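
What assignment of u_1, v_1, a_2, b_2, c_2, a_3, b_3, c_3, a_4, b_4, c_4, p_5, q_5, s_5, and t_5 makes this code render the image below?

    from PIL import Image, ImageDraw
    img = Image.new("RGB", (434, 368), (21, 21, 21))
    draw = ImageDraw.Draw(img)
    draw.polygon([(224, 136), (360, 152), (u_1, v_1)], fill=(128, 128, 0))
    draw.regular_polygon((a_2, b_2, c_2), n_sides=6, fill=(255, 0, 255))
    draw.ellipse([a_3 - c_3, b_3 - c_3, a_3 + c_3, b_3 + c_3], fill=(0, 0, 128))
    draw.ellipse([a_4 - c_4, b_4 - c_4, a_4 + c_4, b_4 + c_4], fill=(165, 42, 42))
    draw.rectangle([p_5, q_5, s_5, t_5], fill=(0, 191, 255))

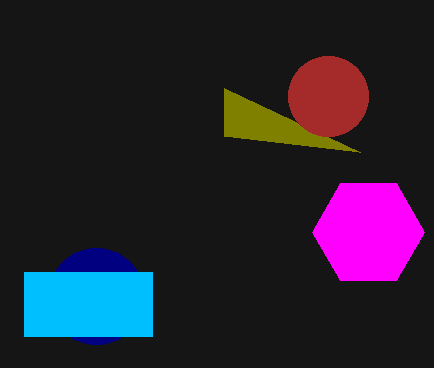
u_1 = 224, v_1 = 88, a_2 = 368, b_2 = 232, c_2 = 56, a_3 = 96, b_3 = 296, c_3 = 48, a_4 = 328, b_4 = 96, c_4 = 40, p_5 = 24, q_5 = 272, s_5 = 152, t_5 = 336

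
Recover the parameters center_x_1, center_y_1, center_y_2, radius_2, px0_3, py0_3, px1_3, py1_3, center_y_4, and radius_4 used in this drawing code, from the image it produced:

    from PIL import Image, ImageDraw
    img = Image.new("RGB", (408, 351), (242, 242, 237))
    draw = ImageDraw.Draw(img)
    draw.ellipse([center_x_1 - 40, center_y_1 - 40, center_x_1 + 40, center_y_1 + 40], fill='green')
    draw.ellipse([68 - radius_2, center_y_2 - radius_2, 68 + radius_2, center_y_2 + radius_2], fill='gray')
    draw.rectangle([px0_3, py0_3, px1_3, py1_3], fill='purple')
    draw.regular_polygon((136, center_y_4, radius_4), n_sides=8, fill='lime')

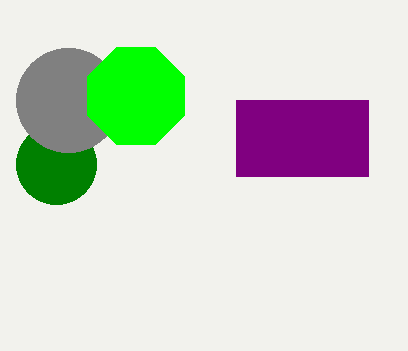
center_x_1 = 56, center_y_1 = 164, center_y_2 = 100, radius_2 = 52, px0_3 = 236, py0_3 = 100, px1_3 = 368, py1_3 = 176, center_y_4 = 96, radius_4 = 52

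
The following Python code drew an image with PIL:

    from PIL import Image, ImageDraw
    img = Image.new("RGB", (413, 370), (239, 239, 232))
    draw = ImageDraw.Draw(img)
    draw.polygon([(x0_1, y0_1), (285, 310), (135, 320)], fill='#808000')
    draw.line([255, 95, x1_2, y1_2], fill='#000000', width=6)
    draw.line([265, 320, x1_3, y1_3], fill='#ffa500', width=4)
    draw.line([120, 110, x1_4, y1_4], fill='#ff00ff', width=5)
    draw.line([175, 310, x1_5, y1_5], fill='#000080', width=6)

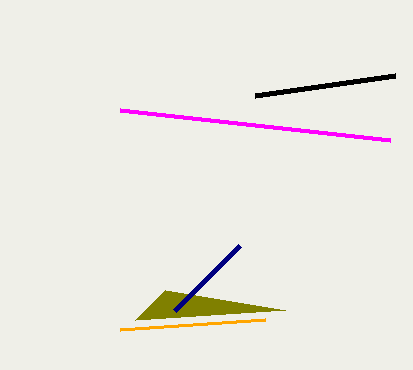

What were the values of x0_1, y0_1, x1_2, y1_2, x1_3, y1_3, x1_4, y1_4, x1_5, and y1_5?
x0_1 = 165, y0_1 = 290, x1_2 = 395, y1_2 = 75, x1_3 = 120, y1_3 = 330, x1_4 = 390, y1_4 = 140, x1_5 = 240, y1_5 = 245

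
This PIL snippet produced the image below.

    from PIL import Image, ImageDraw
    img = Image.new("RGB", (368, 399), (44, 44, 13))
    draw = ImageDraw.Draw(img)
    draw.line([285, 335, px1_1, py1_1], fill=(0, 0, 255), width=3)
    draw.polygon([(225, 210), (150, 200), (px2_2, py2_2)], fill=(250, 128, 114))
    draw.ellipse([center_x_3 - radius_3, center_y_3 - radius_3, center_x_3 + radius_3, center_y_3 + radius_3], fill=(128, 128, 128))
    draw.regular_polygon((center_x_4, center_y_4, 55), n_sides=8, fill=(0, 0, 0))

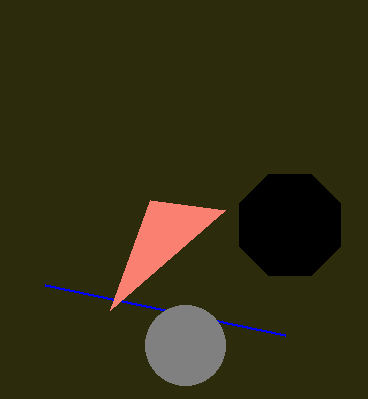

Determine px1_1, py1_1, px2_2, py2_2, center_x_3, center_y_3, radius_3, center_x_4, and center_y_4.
px1_1 = 45; py1_1 = 285; px2_2 = 110; py2_2 = 310; center_x_3 = 185; center_y_3 = 345; radius_3 = 40; center_x_4 = 290; center_y_4 = 225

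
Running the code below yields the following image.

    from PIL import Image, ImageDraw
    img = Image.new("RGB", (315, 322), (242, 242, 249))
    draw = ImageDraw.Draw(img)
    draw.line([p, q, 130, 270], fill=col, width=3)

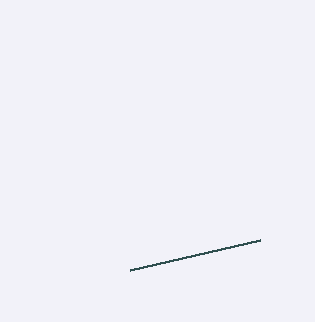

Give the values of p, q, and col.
p = 260
q = 240
col = 'darkslategray'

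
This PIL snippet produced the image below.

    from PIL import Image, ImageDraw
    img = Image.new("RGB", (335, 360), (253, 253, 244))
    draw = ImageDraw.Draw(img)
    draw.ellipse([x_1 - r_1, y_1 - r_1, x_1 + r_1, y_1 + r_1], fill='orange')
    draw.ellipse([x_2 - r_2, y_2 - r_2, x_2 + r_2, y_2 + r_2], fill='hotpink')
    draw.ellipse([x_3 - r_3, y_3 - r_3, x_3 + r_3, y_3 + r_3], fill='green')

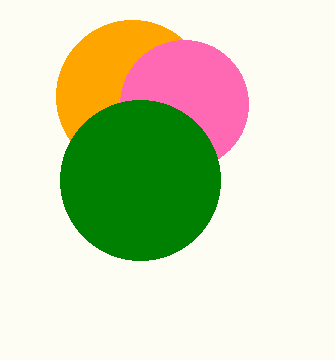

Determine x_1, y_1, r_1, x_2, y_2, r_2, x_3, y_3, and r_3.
x_1 = 132; y_1 = 96; r_1 = 76; x_2 = 184; y_2 = 104; r_2 = 64; x_3 = 140; y_3 = 180; r_3 = 80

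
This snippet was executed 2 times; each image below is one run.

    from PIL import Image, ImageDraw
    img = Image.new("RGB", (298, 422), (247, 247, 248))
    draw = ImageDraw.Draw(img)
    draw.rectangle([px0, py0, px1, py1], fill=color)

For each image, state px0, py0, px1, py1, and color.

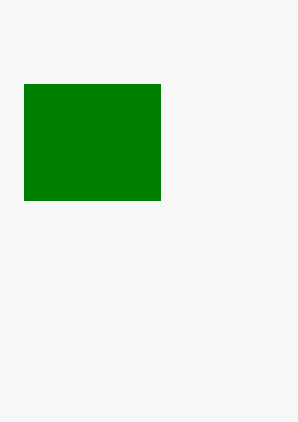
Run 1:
px0 = 24; py0 = 84; px1 = 160; py1 = 200; color = 'green'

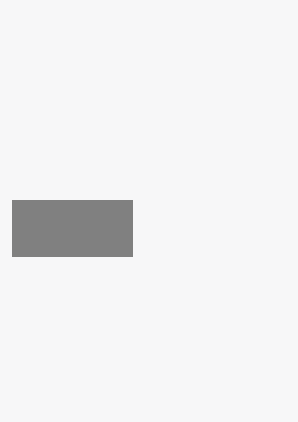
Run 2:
px0 = 12, py0 = 200, px1 = 132, py1 = 256, color = 'gray'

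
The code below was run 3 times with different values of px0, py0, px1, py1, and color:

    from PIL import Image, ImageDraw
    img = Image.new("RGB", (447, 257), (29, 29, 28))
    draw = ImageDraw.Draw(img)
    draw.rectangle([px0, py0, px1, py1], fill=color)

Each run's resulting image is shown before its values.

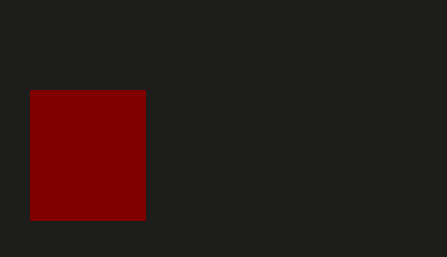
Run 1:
px0 = 30
py0 = 90
px1 = 145
py1 = 220
color = 'maroon'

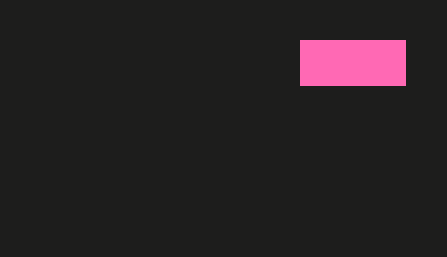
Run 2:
px0 = 300
py0 = 40
px1 = 405
py1 = 85
color = 'hotpink'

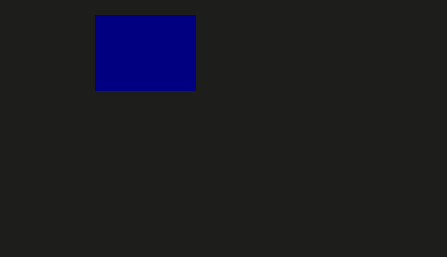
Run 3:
px0 = 95; py0 = 15; px1 = 195; py1 = 90; color = 'navy'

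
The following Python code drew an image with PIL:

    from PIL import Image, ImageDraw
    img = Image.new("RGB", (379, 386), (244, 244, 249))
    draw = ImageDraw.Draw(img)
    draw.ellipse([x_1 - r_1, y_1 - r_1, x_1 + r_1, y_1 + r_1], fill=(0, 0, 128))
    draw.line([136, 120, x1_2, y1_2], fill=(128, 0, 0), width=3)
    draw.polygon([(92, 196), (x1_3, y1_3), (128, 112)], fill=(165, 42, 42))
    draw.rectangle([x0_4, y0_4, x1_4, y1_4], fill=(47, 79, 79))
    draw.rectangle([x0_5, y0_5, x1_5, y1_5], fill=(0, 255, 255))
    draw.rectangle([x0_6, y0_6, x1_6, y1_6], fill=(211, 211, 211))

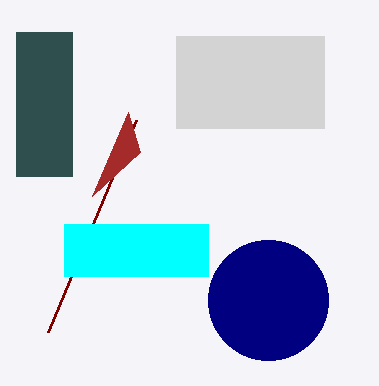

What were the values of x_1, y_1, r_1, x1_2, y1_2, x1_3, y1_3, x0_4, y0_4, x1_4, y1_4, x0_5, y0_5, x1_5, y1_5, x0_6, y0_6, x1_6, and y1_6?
x_1 = 268
y_1 = 300
r_1 = 60
x1_2 = 48
y1_2 = 332
x1_3 = 140
y1_3 = 152
x0_4 = 16
y0_4 = 32
x1_4 = 72
y1_4 = 176
x0_5 = 64
y0_5 = 224
x1_5 = 208
y1_5 = 276
x0_6 = 176
y0_6 = 36
x1_6 = 324
y1_6 = 128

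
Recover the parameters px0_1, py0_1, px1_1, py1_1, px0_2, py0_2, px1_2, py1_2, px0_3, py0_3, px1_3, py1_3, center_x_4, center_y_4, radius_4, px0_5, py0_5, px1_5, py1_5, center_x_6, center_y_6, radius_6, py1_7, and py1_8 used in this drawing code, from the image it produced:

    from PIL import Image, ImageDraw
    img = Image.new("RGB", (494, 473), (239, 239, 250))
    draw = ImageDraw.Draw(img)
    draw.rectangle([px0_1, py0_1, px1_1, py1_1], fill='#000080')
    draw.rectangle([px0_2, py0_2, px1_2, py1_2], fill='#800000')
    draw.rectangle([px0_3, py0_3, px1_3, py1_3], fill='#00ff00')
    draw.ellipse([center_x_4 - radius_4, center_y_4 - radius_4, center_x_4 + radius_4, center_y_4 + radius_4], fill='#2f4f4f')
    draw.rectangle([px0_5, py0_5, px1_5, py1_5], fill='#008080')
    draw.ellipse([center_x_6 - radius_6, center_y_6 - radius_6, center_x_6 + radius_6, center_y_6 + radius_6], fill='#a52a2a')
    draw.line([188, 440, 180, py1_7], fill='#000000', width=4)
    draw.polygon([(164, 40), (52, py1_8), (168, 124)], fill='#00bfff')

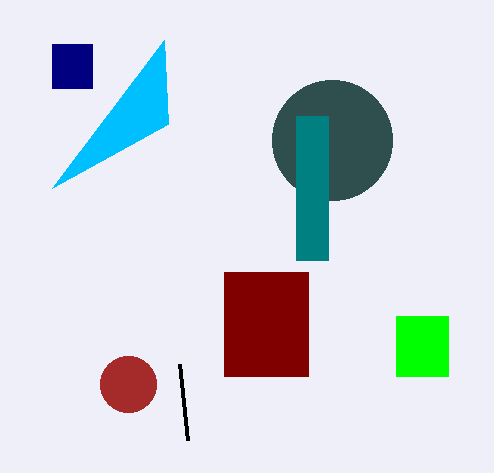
px0_1 = 52
py0_1 = 44
px1_1 = 92
py1_1 = 88
px0_2 = 224
py0_2 = 272
px1_2 = 308
py1_2 = 376
px0_3 = 396
py0_3 = 316
px1_3 = 448
py1_3 = 376
center_x_4 = 332
center_y_4 = 140
radius_4 = 60
px0_5 = 296
py0_5 = 116
px1_5 = 328
py1_5 = 260
center_x_6 = 128
center_y_6 = 384
radius_6 = 28
py1_7 = 364
py1_8 = 188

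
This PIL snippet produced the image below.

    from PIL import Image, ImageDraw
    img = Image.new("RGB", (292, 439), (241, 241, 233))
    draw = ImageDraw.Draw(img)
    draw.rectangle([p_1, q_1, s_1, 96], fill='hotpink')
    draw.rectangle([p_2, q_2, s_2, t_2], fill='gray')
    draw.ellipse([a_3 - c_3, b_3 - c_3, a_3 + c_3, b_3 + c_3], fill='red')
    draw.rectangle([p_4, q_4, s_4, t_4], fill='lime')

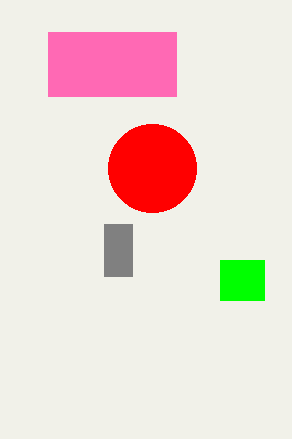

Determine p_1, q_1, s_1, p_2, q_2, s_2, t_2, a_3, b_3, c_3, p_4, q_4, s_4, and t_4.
p_1 = 48
q_1 = 32
s_1 = 176
p_2 = 104
q_2 = 224
s_2 = 132
t_2 = 276
a_3 = 152
b_3 = 168
c_3 = 44
p_4 = 220
q_4 = 260
s_4 = 264
t_4 = 300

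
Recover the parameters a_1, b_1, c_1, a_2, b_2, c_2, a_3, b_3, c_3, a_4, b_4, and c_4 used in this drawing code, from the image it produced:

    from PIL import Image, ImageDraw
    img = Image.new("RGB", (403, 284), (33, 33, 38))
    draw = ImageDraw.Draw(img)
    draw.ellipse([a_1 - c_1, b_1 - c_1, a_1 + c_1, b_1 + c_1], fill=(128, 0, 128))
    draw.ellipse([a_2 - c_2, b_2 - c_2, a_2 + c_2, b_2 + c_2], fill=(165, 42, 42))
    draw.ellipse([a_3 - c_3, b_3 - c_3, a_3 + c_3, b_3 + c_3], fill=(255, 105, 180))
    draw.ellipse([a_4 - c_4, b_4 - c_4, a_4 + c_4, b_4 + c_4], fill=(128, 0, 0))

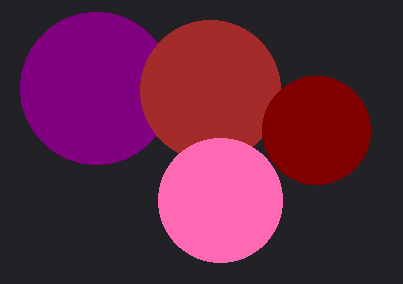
a_1 = 96, b_1 = 88, c_1 = 76, a_2 = 210, b_2 = 90, c_2 = 70, a_3 = 220, b_3 = 200, c_3 = 62, a_4 = 316, b_4 = 130, c_4 = 54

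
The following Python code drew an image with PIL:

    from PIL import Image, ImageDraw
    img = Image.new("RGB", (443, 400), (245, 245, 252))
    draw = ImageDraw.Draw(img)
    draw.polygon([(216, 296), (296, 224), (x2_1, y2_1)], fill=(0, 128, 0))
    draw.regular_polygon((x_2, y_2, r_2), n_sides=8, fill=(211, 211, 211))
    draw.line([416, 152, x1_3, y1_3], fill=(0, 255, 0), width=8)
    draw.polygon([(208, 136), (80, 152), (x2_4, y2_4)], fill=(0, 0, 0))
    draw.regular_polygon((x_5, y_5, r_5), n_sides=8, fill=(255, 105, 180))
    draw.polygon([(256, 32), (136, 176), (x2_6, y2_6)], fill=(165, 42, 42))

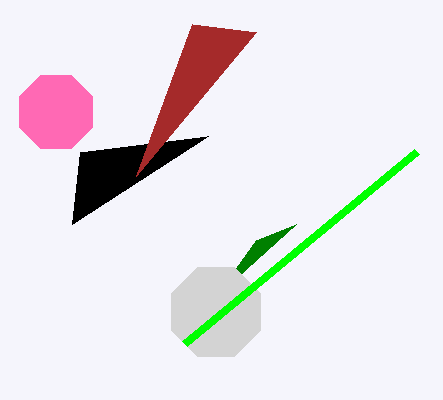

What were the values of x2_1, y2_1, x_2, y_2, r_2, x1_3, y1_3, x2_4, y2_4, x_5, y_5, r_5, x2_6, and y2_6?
x2_1 = 256
y2_1 = 240
x_2 = 216
y_2 = 312
r_2 = 48
x1_3 = 184
y1_3 = 344
x2_4 = 72
y2_4 = 224
x_5 = 56
y_5 = 112
r_5 = 40
x2_6 = 192
y2_6 = 24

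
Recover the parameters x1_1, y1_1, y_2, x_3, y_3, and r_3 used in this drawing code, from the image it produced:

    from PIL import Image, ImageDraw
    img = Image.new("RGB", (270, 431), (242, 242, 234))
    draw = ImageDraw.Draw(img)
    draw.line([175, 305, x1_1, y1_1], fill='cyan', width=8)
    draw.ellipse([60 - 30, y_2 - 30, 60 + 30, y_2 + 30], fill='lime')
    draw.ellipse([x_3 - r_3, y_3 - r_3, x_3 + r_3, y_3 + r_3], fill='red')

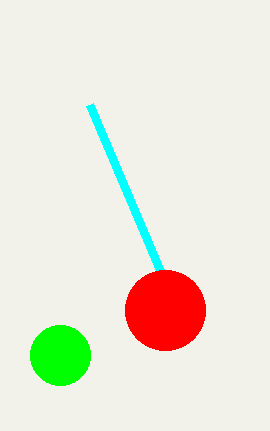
x1_1 = 90
y1_1 = 105
y_2 = 355
x_3 = 165
y_3 = 310
r_3 = 40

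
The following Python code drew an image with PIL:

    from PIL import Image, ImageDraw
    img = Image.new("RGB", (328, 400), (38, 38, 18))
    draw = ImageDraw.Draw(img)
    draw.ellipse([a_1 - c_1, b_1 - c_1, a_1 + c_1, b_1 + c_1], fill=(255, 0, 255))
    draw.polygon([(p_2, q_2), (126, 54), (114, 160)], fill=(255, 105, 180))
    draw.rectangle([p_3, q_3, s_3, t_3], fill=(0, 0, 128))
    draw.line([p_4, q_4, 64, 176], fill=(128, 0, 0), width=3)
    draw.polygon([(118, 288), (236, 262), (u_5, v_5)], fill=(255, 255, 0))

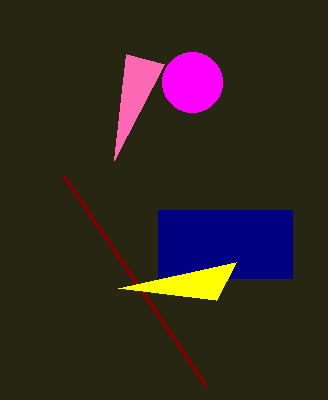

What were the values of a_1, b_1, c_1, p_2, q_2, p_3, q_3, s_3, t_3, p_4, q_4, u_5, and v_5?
a_1 = 192; b_1 = 82; c_1 = 30; p_2 = 164; q_2 = 64; p_3 = 158; q_3 = 210; s_3 = 292; t_3 = 278; p_4 = 206; q_4 = 386; u_5 = 216; v_5 = 300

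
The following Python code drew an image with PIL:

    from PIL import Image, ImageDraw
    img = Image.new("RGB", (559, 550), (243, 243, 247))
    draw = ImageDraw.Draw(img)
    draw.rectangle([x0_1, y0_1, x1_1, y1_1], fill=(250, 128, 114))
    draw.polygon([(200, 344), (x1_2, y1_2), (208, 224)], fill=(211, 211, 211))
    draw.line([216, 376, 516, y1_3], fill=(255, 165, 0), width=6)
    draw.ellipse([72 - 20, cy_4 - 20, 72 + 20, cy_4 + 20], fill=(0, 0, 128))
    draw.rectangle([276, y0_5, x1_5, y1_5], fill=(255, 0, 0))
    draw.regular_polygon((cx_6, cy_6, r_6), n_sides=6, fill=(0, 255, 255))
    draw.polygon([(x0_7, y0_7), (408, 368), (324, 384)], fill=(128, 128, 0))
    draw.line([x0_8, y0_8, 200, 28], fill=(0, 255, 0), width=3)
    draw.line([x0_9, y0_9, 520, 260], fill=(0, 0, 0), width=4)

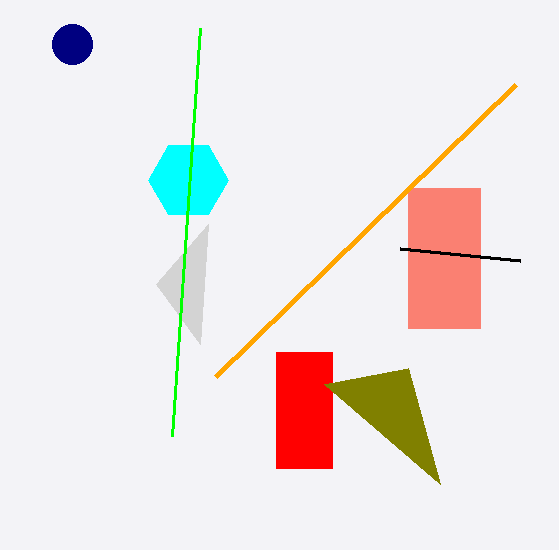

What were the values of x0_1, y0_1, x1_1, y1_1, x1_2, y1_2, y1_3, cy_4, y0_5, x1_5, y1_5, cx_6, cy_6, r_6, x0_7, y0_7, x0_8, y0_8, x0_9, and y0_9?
x0_1 = 408; y0_1 = 188; x1_1 = 480; y1_1 = 328; x1_2 = 156; y1_2 = 284; y1_3 = 84; cy_4 = 44; y0_5 = 352; x1_5 = 332; y1_5 = 468; cx_6 = 188; cy_6 = 180; r_6 = 40; x0_7 = 440; y0_7 = 484; x0_8 = 172; y0_8 = 436; x0_9 = 400; y0_9 = 248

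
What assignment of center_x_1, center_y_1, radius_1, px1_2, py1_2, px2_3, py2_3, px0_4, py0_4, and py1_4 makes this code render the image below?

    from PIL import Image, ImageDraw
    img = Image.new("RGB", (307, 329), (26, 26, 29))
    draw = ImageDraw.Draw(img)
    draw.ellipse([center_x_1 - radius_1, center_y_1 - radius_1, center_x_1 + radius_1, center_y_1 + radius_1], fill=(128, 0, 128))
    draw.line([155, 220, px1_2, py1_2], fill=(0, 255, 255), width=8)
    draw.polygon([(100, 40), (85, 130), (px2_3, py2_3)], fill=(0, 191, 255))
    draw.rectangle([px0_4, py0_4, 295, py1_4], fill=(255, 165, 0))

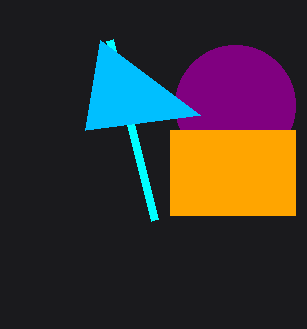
center_x_1 = 235; center_y_1 = 105; radius_1 = 60; px1_2 = 110; py1_2 = 40; px2_3 = 200; py2_3 = 115; px0_4 = 170; py0_4 = 130; py1_4 = 215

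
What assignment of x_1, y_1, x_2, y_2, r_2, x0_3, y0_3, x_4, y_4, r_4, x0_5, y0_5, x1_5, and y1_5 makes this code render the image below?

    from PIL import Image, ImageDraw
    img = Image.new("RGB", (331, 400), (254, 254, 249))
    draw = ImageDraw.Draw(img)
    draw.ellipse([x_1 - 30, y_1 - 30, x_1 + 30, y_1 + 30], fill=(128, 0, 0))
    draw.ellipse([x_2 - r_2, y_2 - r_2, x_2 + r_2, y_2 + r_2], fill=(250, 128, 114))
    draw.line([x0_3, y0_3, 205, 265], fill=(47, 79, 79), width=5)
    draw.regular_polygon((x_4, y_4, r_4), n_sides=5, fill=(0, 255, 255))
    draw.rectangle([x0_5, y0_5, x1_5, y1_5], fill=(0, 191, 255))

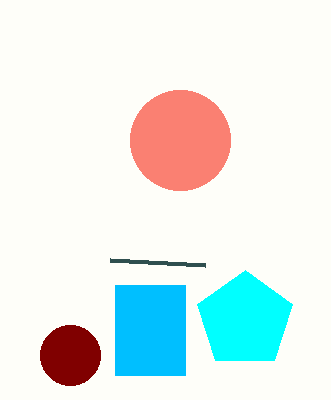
x_1 = 70, y_1 = 355, x_2 = 180, y_2 = 140, r_2 = 50, x0_3 = 110, y0_3 = 260, x_4 = 245, y_4 = 320, r_4 = 50, x0_5 = 115, y0_5 = 285, x1_5 = 185, y1_5 = 375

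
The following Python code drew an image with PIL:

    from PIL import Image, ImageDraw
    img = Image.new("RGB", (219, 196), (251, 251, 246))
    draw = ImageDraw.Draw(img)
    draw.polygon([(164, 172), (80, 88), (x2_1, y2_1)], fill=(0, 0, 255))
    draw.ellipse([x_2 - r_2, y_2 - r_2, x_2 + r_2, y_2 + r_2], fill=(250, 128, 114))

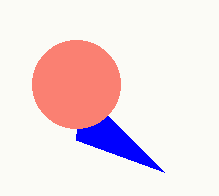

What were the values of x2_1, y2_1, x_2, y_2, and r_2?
x2_1 = 76
y2_1 = 140
x_2 = 76
y_2 = 84
r_2 = 44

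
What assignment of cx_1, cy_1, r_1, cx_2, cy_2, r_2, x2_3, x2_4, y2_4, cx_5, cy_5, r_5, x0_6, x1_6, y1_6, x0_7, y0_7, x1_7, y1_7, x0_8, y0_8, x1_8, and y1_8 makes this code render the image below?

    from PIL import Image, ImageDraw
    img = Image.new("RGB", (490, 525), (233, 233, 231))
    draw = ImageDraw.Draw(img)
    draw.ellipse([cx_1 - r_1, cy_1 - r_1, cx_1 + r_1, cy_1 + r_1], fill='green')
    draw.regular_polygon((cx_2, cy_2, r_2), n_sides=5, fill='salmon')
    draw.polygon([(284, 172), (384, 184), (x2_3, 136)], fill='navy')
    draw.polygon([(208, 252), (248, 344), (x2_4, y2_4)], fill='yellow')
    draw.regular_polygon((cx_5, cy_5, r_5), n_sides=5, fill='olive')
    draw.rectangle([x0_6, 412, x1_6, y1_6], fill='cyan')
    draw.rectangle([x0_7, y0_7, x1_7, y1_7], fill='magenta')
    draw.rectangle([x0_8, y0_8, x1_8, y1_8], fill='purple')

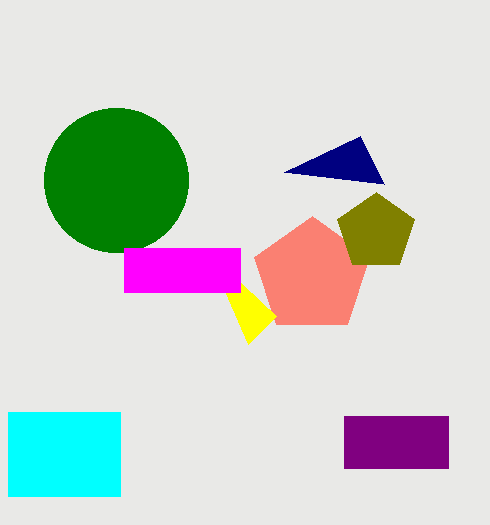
cx_1 = 116, cy_1 = 180, r_1 = 72, cx_2 = 312, cy_2 = 276, r_2 = 60, x2_3 = 360, x2_4 = 276, y2_4 = 316, cx_5 = 376, cy_5 = 232, r_5 = 40, x0_6 = 8, x1_6 = 120, y1_6 = 496, x0_7 = 124, y0_7 = 248, x1_7 = 240, y1_7 = 292, x0_8 = 344, y0_8 = 416, x1_8 = 448, y1_8 = 468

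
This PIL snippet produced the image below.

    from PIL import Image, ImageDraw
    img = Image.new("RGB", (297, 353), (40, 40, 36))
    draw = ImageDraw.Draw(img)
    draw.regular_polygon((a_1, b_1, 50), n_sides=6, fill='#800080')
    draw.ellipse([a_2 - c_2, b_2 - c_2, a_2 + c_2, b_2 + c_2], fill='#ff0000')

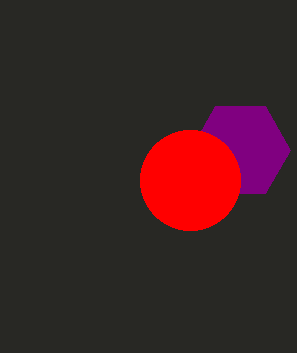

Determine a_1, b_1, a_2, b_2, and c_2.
a_1 = 240, b_1 = 150, a_2 = 190, b_2 = 180, c_2 = 50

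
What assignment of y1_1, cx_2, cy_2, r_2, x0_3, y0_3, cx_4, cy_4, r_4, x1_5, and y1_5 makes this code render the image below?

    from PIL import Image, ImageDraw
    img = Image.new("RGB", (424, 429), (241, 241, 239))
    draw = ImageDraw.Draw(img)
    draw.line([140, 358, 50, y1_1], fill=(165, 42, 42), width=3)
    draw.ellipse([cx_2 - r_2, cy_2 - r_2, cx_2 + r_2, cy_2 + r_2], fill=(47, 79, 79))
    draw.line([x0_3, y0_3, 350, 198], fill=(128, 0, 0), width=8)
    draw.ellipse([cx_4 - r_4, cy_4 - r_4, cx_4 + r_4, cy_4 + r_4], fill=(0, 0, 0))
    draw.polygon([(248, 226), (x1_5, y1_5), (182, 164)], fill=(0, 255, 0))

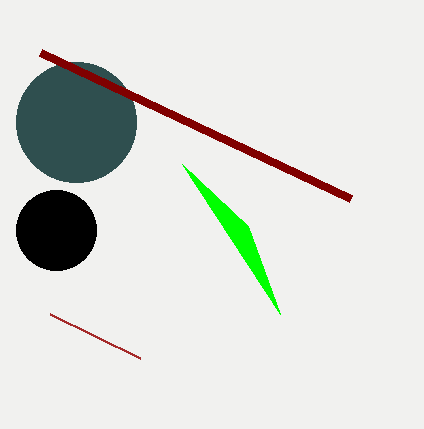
y1_1 = 314; cx_2 = 76; cy_2 = 122; r_2 = 60; x0_3 = 40; y0_3 = 52; cx_4 = 56; cy_4 = 230; r_4 = 40; x1_5 = 280; y1_5 = 314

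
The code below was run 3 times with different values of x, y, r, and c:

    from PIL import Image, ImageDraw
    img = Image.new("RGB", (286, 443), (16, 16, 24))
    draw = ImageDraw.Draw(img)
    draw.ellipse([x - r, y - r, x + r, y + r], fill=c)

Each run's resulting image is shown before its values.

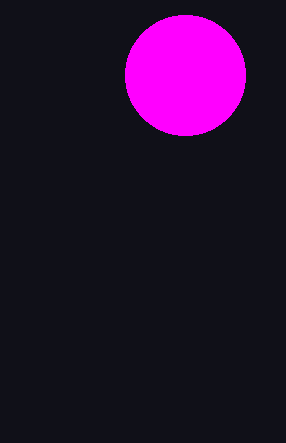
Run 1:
x = 185
y = 75
r = 60
c = 'magenta'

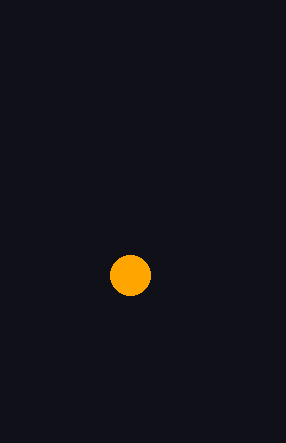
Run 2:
x = 130; y = 275; r = 20; c = 'orange'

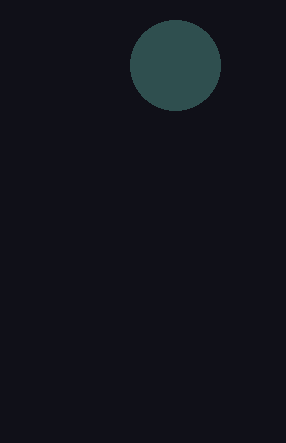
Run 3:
x = 175; y = 65; r = 45; c = 'darkslategray'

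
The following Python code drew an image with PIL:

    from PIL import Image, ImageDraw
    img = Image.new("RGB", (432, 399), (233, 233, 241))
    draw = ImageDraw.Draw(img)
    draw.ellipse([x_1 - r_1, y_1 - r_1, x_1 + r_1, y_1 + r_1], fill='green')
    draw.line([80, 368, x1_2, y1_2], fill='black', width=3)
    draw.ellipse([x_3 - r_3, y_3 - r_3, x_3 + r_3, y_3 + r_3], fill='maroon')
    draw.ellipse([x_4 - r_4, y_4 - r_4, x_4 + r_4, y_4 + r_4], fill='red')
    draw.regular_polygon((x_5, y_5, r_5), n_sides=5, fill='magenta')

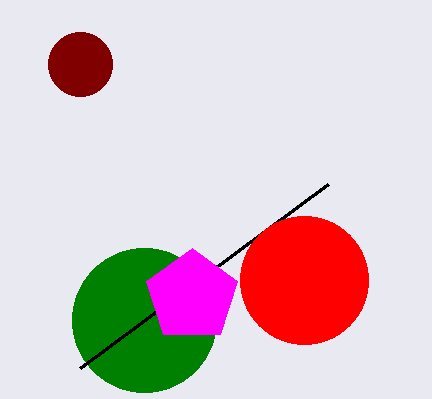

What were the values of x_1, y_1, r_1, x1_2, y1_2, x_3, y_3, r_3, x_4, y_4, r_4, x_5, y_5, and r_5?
x_1 = 144; y_1 = 320; r_1 = 72; x1_2 = 328; y1_2 = 184; x_3 = 80; y_3 = 64; r_3 = 32; x_4 = 304; y_4 = 280; r_4 = 64; x_5 = 192; y_5 = 296; r_5 = 48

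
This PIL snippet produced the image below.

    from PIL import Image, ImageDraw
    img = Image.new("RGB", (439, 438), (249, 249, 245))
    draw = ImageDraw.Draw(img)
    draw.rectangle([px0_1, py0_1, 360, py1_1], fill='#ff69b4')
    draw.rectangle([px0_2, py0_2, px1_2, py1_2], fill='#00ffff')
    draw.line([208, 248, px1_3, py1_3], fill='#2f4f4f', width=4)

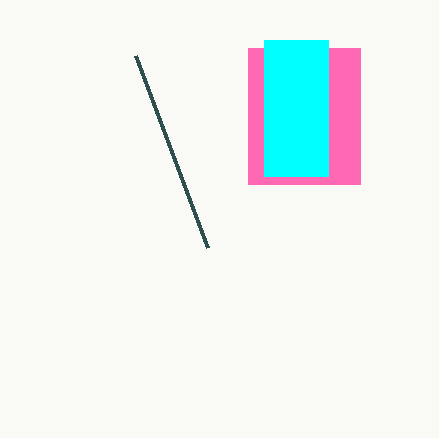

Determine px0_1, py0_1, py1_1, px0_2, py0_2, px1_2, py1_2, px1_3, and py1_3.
px0_1 = 248
py0_1 = 48
py1_1 = 184
px0_2 = 264
py0_2 = 40
px1_2 = 328
py1_2 = 176
px1_3 = 136
py1_3 = 56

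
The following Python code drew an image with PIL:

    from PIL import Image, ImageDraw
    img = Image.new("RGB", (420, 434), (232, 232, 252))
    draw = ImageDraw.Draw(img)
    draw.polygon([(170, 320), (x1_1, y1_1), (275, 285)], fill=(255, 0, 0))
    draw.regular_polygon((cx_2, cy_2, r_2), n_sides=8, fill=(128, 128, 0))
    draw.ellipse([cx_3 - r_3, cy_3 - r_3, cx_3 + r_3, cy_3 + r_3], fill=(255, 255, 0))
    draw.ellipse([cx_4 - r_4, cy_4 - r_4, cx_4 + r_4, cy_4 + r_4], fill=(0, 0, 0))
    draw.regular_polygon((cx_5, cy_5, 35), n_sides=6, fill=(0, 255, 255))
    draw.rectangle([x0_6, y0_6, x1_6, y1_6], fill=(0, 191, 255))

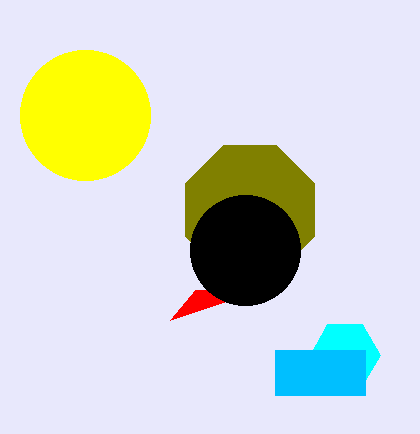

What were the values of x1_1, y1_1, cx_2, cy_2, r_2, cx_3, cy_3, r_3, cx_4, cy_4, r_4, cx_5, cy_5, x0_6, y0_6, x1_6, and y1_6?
x1_1 = 195, y1_1 = 290, cx_2 = 250, cy_2 = 210, r_2 = 70, cx_3 = 85, cy_3 = 115, r_3 = 65, cx_4 = 245, cy_4 = 250, r_4 = 55, cx_5 = 345, cy_5 = 355, x0_6 = 275, y0_6 = 350, x1_6 = 365, y1_6 = 395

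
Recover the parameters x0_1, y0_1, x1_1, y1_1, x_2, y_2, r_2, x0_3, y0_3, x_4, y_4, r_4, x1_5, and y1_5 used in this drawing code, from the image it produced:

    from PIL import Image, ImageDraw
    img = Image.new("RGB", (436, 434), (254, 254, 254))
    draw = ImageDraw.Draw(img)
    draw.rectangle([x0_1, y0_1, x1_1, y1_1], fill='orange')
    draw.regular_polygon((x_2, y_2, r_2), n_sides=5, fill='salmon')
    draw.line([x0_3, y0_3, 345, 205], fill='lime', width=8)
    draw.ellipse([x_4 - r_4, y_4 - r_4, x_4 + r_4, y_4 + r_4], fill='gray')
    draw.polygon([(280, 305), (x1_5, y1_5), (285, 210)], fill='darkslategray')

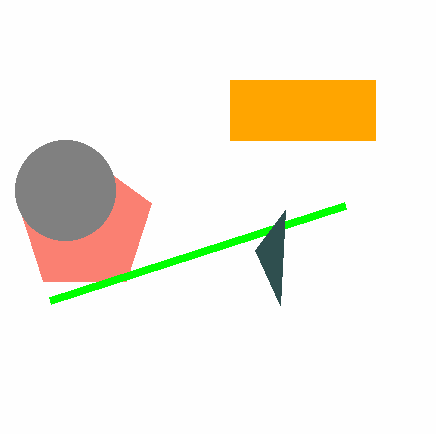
x0_1 = 230; y0_1 = 80; x1_1 = 375; y1_1 = 140; x_2 = 85; y_2 = 225; r_2 = 70; x0_3 = 50; y0_3 = 300; x_4 = 65; y_4 = 190; r_4 = 50; x1_5 = 255; y1_5 = 250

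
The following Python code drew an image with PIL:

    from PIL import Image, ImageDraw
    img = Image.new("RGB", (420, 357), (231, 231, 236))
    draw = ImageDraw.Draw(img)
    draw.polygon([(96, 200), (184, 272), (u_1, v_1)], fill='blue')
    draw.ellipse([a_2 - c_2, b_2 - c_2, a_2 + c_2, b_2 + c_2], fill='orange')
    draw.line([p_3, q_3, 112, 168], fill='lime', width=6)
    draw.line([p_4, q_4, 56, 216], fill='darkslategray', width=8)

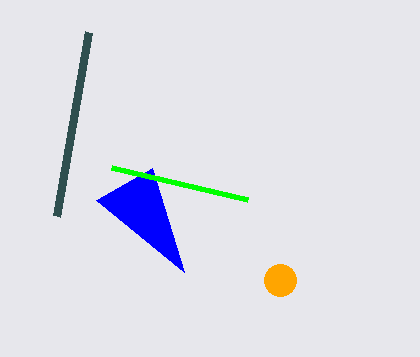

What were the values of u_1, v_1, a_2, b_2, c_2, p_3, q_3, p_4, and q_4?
u_1 = 152
v_1 = 168
a_2 = 280
b_2 = 280
c_2 = 16
p_3 = 248
q_3 = 200
p_4 = 88
q_4 = 32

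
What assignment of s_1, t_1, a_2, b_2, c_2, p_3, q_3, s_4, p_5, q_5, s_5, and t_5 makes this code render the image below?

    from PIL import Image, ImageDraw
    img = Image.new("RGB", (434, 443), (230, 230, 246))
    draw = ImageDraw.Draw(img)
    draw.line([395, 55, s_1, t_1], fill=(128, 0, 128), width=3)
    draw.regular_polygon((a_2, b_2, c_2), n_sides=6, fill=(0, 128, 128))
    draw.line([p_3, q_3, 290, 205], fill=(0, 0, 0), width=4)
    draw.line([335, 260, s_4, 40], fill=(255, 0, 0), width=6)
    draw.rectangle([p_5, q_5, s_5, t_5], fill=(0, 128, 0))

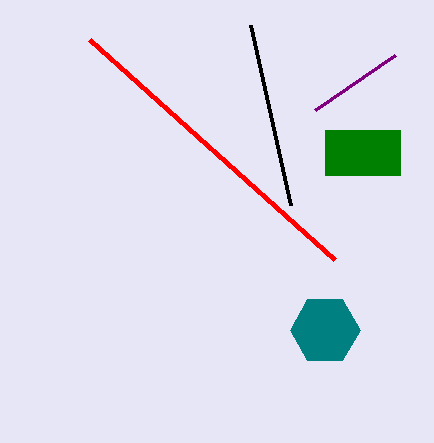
s_1 = 315; t_1 = 110; a_2 = 325; b_2 = 330; c_2 = 35; p_3 = 250; q_3 = 25; s_4 = 90; p_5 = 325; q_5 = 130; s_5 = 400; t_5 = 175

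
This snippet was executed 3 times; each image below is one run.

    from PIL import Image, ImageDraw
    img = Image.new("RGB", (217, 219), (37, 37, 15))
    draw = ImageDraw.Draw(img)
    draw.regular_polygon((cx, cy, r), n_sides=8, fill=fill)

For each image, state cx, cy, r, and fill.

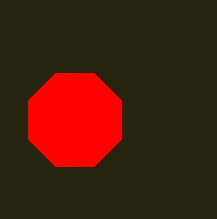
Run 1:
cx = 75; cy = 120; r = 50; fill = 'red'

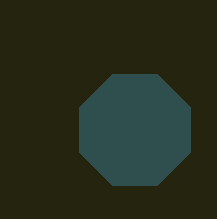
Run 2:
cx = 135; cy = 130; r = 60; fill = 'darkslategray'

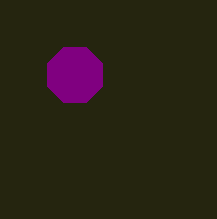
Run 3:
cx = 75
cy = 75
r = 30
fill = 'purple'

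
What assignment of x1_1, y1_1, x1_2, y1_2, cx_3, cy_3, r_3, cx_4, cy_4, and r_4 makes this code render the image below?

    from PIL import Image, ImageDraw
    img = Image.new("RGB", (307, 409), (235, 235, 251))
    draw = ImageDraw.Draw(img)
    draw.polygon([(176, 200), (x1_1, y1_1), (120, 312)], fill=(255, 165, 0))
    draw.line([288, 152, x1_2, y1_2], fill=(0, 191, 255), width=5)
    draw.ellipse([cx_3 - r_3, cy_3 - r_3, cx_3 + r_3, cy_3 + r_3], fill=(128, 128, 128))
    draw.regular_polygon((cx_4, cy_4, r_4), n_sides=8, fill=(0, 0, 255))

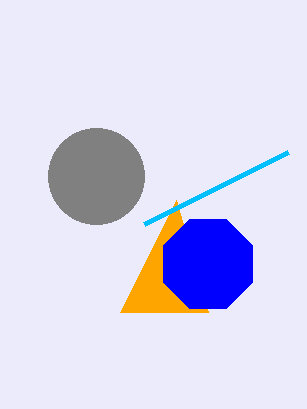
x1_1 = 208, y1_1 = 312, x1_2 = 144, y1_2 = 224, cx_3 = 96, cy_3 = 176, r_3 = 48, cx_4 = 208, cy_4 = 264, r_4 = 48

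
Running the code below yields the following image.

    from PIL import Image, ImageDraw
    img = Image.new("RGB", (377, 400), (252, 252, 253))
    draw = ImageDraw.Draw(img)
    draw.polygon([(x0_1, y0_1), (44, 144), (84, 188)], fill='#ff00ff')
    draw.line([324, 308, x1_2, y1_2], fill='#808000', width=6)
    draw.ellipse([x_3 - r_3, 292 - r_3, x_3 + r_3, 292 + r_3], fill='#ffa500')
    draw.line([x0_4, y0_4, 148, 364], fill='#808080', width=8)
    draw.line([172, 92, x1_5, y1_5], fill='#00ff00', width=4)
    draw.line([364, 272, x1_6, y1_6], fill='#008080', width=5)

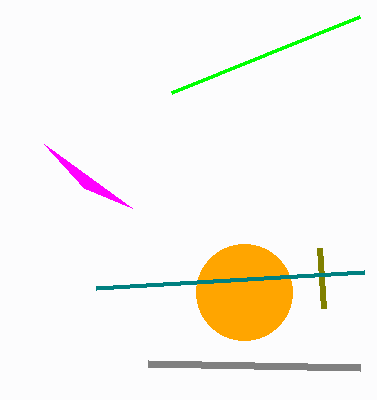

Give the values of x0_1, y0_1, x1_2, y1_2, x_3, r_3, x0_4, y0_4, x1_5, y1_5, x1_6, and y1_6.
x0_1 = 132, y0_1 = 208, x1_2 = 320, y1_2 = 248, x_3 = 244, r_3 = 48, x0_4 = 360, y0_4 = 368, x1_5 = 360, y1_5 = 16, x1_6 = 96, y1_6 = 288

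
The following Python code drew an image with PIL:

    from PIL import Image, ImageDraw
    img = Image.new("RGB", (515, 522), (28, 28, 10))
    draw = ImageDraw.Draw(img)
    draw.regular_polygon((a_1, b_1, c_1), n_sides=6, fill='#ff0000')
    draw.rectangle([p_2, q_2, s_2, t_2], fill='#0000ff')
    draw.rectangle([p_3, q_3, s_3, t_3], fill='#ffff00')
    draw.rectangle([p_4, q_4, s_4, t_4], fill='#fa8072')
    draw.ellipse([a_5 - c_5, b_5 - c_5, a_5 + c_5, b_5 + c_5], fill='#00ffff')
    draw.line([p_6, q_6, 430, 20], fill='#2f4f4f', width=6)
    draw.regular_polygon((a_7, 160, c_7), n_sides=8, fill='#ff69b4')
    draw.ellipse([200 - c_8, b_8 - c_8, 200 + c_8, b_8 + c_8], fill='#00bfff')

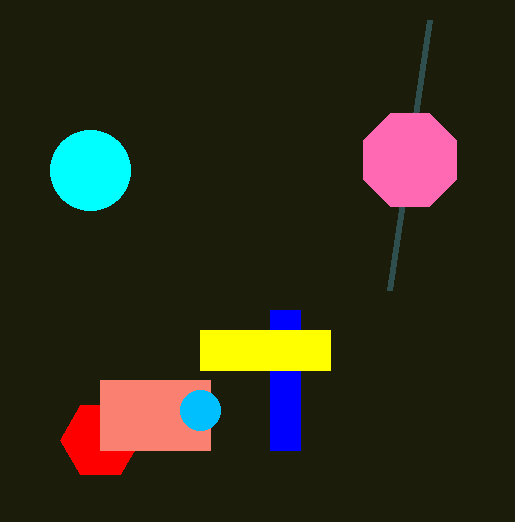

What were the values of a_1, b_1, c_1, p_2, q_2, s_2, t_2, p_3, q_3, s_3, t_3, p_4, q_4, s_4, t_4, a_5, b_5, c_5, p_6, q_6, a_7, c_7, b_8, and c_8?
a_1 = 100
b_1 = 440
c_1 = 40
p_2 = 270
q_2 = 310
s_2 = 300
t_2 = 450
p_3 = 200
q_3 = 330
s_3 = 330
t_3 = 370
p_4 = 100
q_4 = 380
s_4 = 210
t_4 = 450
a_5 = 90
b_5 = 170
c_5 = 40
p_6 = 390
q_6 = 290
a_7 = 410
c_7 = 50
b_8 = 410
c_8 = 20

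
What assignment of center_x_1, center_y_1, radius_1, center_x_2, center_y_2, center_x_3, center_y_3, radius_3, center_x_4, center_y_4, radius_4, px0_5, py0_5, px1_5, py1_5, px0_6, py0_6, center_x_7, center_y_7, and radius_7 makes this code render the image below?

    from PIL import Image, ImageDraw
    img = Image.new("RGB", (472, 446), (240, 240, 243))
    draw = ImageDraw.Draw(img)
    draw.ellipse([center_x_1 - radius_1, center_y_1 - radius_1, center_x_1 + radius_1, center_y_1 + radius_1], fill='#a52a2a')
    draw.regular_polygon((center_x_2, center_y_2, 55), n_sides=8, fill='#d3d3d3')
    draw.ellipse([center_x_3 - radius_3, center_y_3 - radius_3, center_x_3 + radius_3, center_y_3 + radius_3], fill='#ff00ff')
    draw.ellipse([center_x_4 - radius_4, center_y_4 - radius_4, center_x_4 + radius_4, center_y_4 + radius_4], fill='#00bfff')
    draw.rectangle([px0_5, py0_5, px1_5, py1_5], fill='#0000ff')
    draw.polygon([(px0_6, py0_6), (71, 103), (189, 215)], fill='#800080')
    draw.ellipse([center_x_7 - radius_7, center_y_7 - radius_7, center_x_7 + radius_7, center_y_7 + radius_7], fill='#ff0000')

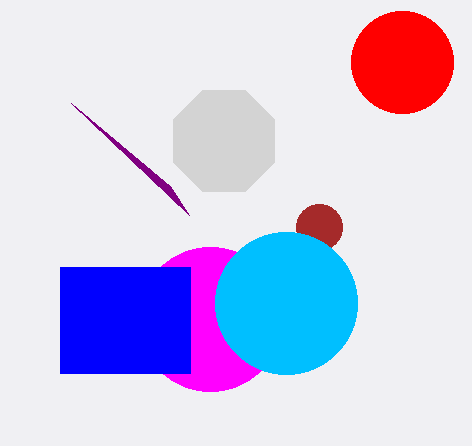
center_x_1 = 319; center_y_1 = 227; radius_1 = 23; center_x_2 = 224; center_y_2 = 141; center_x_3 = 210; center_y_3 = 319; radius_3 = 72; center_x_4 = 286; center_y_4 = 303; radius_4 = 71; px0_5 = 60; py0_5 = 267; px1_5 = 190; py1_5 = 373; px0_6 = 170; py0_6 = 186; center_x_7 = 402; center_y_7 = 62; radius_7 = 51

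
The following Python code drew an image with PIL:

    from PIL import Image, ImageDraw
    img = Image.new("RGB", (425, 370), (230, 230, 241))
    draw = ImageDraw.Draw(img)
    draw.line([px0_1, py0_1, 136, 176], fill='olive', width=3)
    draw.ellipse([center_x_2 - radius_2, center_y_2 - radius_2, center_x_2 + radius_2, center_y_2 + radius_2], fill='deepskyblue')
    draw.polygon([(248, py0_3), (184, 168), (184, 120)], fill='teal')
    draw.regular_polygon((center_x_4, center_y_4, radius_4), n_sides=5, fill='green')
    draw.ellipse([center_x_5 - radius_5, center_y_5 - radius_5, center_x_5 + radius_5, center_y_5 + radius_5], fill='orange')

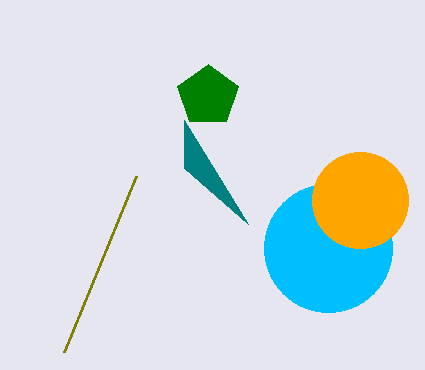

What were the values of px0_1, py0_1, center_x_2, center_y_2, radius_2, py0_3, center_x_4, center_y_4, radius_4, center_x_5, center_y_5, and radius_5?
px0_1 = 64; py0_1 = 352; center_x_2 = 328; center_y_2 = 248; radius_2 = 64; py0_3 = 224; center_x_4 = 208; center_y_4 = 96; radius_4 = 32; center_x_5 = 360; center_y_5 = 200; radius_5 = 48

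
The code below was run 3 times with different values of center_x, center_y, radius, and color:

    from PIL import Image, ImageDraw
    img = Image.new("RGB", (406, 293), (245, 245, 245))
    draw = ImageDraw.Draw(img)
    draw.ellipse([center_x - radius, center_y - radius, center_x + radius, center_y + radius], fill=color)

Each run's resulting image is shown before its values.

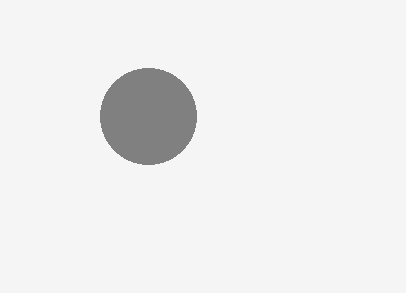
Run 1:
center_x = 148
center_y = 116
radius = 48
color = 'gray'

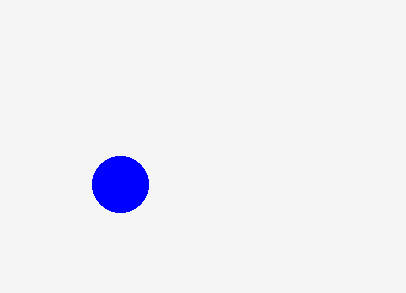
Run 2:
center_x = 120
center_y = 184
radius = 28
color = 'blue'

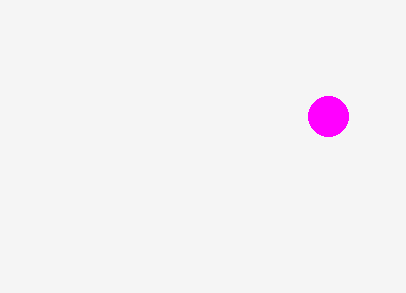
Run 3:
center_x = 328, center_y = 116, radius = 20, color = 'magenta'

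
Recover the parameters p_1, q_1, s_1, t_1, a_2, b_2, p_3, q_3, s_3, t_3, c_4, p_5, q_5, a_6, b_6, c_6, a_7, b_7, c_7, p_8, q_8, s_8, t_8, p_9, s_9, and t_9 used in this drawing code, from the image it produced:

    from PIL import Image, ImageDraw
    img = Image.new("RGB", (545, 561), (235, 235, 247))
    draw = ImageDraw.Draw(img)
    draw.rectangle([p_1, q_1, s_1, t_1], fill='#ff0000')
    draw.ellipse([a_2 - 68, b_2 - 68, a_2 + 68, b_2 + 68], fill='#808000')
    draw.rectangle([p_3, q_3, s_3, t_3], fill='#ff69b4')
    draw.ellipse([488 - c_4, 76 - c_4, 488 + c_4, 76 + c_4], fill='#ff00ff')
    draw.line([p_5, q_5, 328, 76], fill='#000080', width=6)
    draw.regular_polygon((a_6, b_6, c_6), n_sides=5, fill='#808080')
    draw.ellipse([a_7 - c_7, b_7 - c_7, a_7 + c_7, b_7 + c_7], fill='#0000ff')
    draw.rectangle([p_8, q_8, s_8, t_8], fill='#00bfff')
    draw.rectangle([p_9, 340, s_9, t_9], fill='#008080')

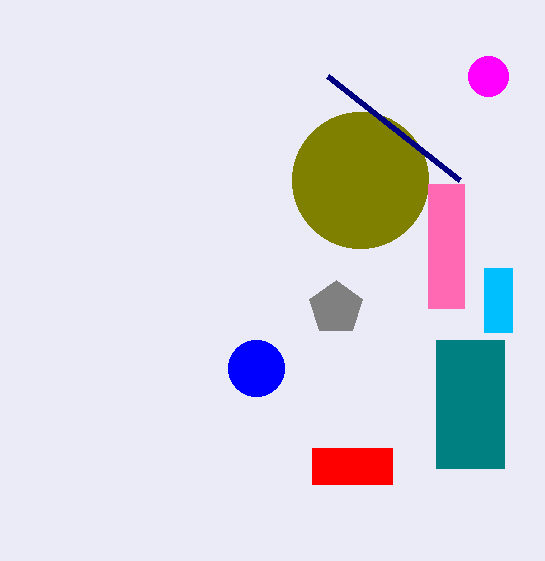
p_1 = 312; q_1 = 448; s_1 = 392; t_1 = 484; a_2 = 360; b_2 = 180; p_3 = 428; q_3 = 184; s_3 = 464; t_3 = 308; c_4 = 20; p_5 = 460; q_5 = 180; a_6 = 336; b_6 = 308; c_6 = 28; a_7 = 256; b_7 = 368; c_7 = 28; p_8 = 484; q_8 = 268; s_8 = 512; t_8 = 332; p_9 = 436; s_9 = 504; t_9 = 468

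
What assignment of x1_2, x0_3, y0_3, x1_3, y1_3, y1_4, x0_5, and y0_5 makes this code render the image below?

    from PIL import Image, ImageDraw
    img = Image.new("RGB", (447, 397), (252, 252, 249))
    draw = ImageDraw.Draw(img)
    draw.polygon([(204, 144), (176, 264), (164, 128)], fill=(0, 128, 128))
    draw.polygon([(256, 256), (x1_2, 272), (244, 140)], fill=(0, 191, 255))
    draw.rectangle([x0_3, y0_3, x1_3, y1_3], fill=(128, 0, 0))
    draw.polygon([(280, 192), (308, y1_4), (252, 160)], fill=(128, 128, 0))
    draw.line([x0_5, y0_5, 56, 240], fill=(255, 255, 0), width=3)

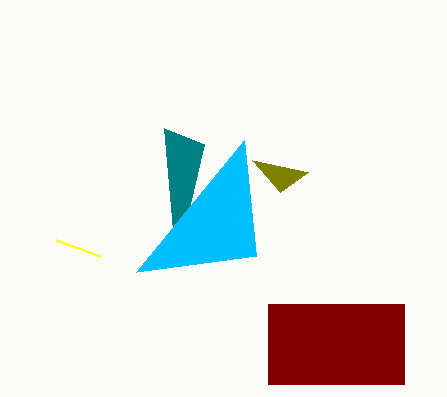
x1_2 = 136
x0_3 = 268
y0_3 = 304
x1_3 = 404
y1_3 = 384
y1_4 = 172
x0_5 = 100
y0_5 = 256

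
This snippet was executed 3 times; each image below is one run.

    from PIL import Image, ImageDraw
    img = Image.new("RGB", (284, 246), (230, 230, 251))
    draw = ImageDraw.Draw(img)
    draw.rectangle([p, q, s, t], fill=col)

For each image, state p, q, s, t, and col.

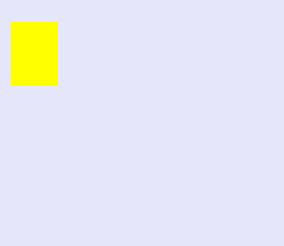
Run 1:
p = 11; q = 22; s = 57; t = 85; col = 'yellow'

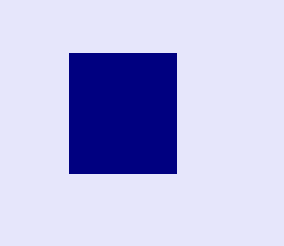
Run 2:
p = 69
q = 53
s = 176
t = 173
col = 'navy'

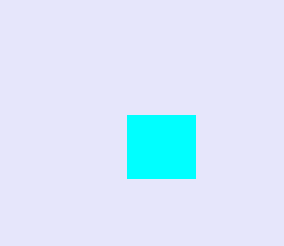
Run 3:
p = 127, q = 115, s = 195, t = 178, col = 'cyan'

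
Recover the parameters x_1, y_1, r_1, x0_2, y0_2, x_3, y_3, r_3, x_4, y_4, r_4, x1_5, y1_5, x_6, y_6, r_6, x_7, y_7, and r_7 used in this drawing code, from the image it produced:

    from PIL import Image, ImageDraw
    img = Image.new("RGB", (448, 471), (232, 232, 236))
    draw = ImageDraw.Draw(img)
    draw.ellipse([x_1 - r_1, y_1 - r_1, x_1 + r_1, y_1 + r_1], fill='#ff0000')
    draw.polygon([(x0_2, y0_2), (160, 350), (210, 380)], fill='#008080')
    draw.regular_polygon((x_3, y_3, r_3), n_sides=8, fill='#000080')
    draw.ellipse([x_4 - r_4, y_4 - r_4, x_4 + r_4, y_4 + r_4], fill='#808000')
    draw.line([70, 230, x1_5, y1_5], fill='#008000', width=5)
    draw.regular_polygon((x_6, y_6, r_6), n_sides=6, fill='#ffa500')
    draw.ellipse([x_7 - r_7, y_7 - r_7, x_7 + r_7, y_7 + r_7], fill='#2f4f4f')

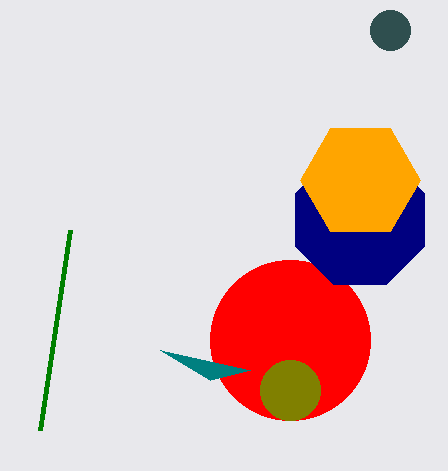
x_1 = 290; y_1 = 340; r_1 = 80; x0_2 = 250; y0_2 = 370; x_3 = 360; y_3 = 220; r_3 = 70; x_4 = 290; y_4 = 390; r_4 = 30; x1_5 = 40; y1_5 = 430; x_6 = 360; y_6 = 180; r_6 = 60; x_7 = 390; y_7 = 30; r_7 = 20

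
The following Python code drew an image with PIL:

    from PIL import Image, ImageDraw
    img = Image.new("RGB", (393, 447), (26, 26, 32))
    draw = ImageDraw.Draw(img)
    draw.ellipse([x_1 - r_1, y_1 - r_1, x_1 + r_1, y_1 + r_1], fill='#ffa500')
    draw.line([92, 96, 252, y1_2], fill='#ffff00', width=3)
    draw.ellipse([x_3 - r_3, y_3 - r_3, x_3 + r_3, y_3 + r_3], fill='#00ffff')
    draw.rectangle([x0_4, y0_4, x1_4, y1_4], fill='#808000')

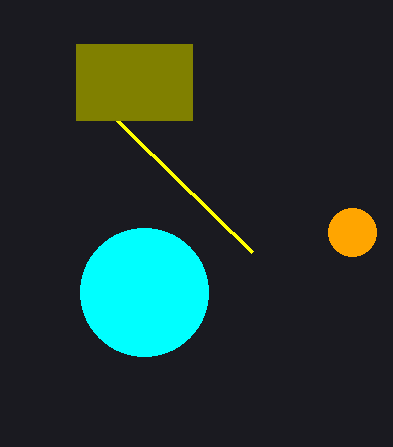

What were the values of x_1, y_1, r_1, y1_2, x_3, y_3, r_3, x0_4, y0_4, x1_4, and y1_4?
x_1 = 352, y_1 = 232, r_1 = 24, y1_2 = 252, x_3 = 144, y_3 = 292, r_3 = 64, x0_4 = 76, y0_4 = 44, x1_4 = 192, y1_4 = 120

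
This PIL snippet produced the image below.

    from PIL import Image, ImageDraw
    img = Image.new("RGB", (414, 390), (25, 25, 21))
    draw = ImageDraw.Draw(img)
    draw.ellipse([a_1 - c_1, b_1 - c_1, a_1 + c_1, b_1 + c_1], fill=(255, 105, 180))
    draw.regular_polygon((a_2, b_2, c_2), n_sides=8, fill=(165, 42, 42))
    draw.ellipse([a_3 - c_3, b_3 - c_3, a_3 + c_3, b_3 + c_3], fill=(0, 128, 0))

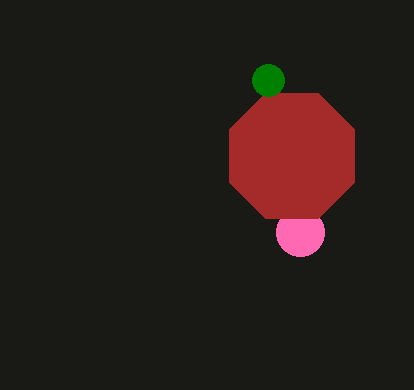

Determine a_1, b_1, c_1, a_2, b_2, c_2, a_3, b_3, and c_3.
a_1 = 300; b_1 = 232; c_1 = 24; a_2 = 292; b_2 = 156; c_2 = 68; a_3 = 268; b_3 = 80; c_3 = 16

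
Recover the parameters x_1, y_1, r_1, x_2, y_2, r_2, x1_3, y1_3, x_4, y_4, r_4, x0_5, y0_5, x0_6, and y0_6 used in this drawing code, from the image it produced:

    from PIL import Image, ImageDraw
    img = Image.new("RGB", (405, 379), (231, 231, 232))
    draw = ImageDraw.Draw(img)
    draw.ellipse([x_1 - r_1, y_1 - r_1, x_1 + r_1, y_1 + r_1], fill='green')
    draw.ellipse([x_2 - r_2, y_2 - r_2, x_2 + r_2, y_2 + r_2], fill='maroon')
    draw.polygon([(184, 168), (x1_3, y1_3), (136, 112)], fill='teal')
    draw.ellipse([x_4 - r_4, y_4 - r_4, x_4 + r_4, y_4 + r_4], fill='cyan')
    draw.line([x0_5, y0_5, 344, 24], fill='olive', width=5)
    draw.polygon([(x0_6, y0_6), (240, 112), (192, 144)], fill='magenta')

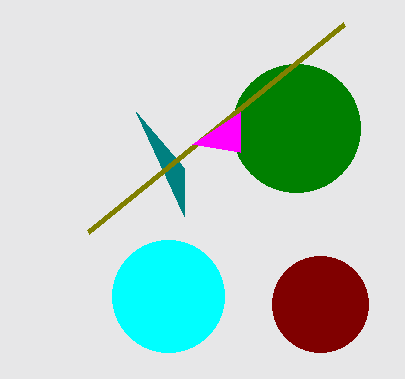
x_1 = 296
y_1 = 128
r_1 = 64
x_2 = 320
y_2 = 304
r_2 = 48
x1_3 = 184
y1_3 = 216
x_4 = 168
y_4 = 296
r_4 = 56
x0_5 = 88
y0_5 = 232
x0_6 = 240
y0_6 = 152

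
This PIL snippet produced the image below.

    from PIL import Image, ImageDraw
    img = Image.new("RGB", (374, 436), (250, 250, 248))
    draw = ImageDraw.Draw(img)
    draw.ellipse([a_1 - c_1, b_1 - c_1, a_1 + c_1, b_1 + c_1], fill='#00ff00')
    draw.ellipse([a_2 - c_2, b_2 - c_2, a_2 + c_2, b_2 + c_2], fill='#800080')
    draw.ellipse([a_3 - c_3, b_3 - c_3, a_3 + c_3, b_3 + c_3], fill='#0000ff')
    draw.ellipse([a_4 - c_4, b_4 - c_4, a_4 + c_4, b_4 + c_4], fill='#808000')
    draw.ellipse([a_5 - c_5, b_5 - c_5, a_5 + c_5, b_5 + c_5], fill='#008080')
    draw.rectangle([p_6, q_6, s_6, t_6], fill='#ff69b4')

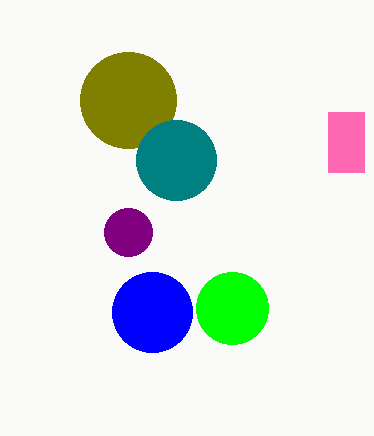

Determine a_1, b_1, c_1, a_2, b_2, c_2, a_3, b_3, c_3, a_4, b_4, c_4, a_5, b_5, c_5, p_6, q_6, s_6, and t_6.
a_1 = 232; b_1 = 308; c_1 = 36; a_2 = 128; b_2 = 232; c_2 = 24; a_3 = 152; b_3 = 312; c_3 = 40; a_4 = 128; b_4 = 100; c_4 = 48; a_5 = 176; b_5 = 160; c_5 = 40; p_6 = 328; q_6 = 112; s_6 = 364; t_6 = 172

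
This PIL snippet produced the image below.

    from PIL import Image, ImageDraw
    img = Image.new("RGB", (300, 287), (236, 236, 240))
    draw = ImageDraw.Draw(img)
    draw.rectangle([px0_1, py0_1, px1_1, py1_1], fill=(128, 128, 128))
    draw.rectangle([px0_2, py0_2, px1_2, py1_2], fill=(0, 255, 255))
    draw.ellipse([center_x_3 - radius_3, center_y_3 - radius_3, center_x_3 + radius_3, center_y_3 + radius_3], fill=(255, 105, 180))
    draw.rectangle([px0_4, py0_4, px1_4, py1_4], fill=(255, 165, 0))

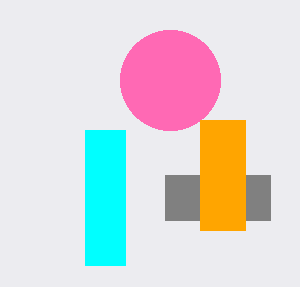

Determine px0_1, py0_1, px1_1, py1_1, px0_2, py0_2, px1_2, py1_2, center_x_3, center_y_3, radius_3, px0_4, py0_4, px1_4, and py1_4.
px0_1 = 165
py0_1 = 175
px1_1 = 270
py1_1 = 220
px0_2 = 85
py0_2 = 130
px1_2 = 125
py1_2 = 265
center_x_3 = 170
center_y_3 = 80
radius_3 = 50
px0_4 = 200
py0_4 = 120
px1_4 = 245
py1_4 = 230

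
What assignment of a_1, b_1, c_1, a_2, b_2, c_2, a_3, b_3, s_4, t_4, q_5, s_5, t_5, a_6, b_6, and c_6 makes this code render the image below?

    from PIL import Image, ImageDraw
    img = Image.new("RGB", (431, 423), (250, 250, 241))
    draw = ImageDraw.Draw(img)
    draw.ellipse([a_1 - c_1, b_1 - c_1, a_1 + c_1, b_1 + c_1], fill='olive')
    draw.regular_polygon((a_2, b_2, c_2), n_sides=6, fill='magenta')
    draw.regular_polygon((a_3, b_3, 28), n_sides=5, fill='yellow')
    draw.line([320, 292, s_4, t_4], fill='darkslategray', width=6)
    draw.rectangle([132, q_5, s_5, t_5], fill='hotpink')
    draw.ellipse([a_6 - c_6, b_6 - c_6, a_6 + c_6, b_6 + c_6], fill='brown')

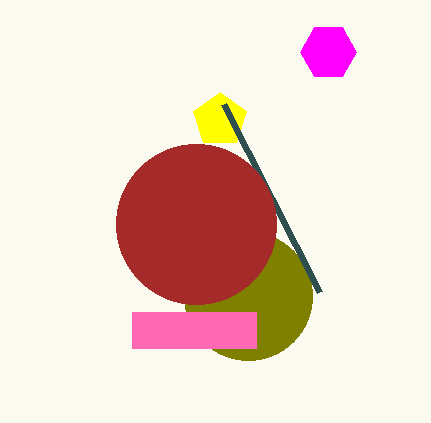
a_1 = 248, b_1 = 296, c_1 = 64, a_2 = 328, b_2 = 52, c_2 = 28, a_3 = 220, b_3 = 120, s_4 = 224, t_4 = 104, q_5 = 312, s_5 = 256, t_5 = 348, a_6 = 196, b_6 = 224, c_6 = 80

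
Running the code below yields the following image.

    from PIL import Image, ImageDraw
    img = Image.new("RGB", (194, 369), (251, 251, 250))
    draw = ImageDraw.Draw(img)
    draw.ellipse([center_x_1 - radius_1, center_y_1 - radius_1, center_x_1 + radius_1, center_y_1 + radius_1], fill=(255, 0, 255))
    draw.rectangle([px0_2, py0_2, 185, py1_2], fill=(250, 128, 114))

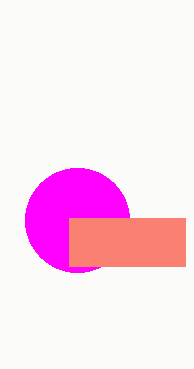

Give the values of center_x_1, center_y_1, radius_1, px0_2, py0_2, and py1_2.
center_x_1 = 77; center_y_1 = 220; radius_1 = 52; px0_2 = 69; py0_2 = 218; py1_2 = 266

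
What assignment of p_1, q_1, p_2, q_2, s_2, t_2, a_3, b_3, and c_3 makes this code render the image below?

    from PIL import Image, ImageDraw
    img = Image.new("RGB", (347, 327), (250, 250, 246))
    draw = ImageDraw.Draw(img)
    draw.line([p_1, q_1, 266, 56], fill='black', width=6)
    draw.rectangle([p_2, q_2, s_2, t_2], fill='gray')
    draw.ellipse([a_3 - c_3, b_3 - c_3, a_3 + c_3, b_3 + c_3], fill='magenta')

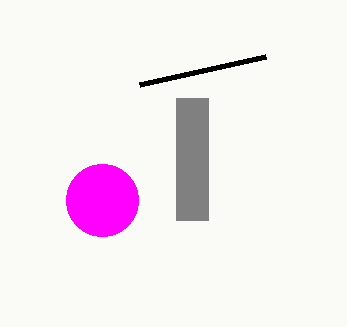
p_1 = 140
q_1 = 84
p_2 = 176
q_2 = 98
s_2 = 208
t_2 = 220
a_3 = 102
b_3 = 200
c_3 = 36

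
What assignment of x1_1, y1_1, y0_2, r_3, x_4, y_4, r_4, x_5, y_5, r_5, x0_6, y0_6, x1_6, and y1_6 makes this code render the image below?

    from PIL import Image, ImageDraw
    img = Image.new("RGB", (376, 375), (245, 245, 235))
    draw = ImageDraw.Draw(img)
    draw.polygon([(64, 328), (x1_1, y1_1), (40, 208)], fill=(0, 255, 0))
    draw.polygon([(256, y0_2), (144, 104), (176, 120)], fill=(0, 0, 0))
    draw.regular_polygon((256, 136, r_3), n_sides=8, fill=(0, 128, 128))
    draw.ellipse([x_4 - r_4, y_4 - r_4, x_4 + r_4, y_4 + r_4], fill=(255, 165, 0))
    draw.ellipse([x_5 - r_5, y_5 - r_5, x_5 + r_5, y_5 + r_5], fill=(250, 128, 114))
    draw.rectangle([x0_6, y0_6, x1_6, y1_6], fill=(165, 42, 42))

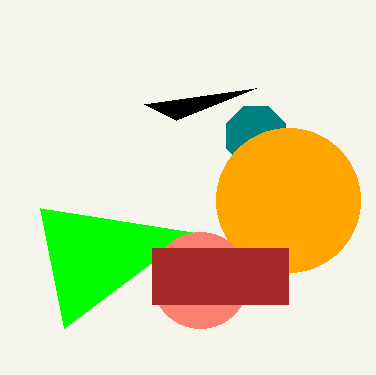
x1_1 = 192
y1_1 = 232
y0_2 = 88
r_3 = 32
x_4 = 288
y_4 = 200
r_4 = 72
x_5 = 200
y_5 = 280
r_5 = 48
x0_6 = 152
y0_6 = 248
x1_6 = 288
y1_6 = 304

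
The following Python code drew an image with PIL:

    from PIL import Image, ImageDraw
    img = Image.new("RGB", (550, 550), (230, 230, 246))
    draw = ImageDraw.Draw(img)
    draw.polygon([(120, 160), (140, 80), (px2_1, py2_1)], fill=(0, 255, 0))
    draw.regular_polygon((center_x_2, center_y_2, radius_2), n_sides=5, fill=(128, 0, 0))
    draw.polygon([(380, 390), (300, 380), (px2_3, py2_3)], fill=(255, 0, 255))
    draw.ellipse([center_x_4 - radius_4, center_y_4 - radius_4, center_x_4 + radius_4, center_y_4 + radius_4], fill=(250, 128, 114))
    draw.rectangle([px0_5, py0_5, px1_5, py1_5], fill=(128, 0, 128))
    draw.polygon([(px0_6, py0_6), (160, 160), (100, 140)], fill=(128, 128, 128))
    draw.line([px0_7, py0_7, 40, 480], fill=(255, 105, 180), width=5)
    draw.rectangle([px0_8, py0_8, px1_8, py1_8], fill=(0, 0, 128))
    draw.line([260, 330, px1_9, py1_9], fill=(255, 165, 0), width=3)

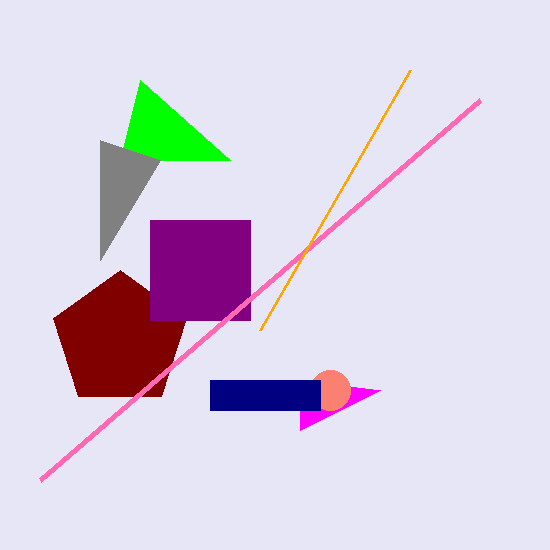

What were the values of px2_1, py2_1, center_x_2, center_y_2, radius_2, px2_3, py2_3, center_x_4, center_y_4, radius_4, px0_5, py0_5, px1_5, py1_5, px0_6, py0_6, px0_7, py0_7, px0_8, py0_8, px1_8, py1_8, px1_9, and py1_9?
px2_1 = 230, py2_1 = 160, center_x_2 = 120, center_y_2 = 340, radius_2 = 70, px2_3 = 300, py2_3 = 430, center_x_4 = 330, center_y_4 = 390, radius_4 = 20, px0_5 = 150, py0_5 = 220, px1_5 = 250, py1_5 = 320, px0_6 = 100, py0_6 = 260, px0_7 = 480, py0_7 = 100, px0_8 = 210, py0_8 = 380, px1_8 = 320, py1_8 = 410, px1_9 = 410, py1_9 = 70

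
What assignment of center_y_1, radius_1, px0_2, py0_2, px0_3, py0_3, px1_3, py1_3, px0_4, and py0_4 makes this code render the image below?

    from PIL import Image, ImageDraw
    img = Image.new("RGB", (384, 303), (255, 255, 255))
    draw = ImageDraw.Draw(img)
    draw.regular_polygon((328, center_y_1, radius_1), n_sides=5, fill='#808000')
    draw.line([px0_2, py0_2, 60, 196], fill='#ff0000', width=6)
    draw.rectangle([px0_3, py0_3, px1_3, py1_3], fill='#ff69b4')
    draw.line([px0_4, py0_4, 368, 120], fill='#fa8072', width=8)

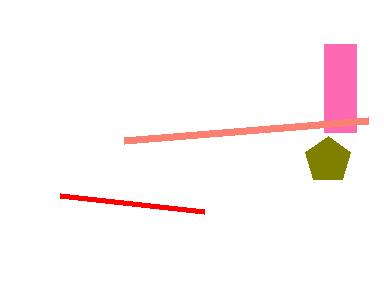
center_y_1 = 160; radius_1 = 24; px0_2 = 204; py0_2 = 212; px0_3 = 324; py0_3 = 44; px1_3 = 356; py1_3 = 132; px0_4 = 124; py0_4 = 140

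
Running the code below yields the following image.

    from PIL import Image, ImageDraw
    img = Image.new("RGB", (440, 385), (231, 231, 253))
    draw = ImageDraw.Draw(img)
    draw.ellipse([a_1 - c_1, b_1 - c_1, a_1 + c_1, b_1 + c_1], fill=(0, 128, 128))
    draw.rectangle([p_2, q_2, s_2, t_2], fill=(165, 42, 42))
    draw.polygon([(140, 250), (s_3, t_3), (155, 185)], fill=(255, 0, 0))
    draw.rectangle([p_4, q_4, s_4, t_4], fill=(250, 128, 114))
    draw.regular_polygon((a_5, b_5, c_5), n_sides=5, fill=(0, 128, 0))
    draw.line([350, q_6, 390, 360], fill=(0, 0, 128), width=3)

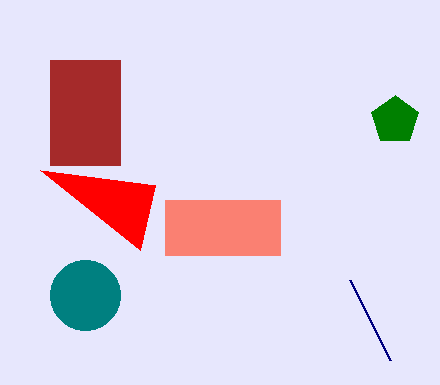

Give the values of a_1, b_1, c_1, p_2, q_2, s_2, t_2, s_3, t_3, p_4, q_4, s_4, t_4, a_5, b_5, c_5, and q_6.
a_1 = 85, b_1 = 295, c_1 = 35, p_2 = 50, q_2 = 60, s_2 = 120, t_2 = 165, s_3 = 40, t_3 = 170, p_4 = 165, q_4 = 200, s_4 = 280, t_4 = 255, a_5 = 395, b_5 = 120, c_5 = 25, q_6 = 280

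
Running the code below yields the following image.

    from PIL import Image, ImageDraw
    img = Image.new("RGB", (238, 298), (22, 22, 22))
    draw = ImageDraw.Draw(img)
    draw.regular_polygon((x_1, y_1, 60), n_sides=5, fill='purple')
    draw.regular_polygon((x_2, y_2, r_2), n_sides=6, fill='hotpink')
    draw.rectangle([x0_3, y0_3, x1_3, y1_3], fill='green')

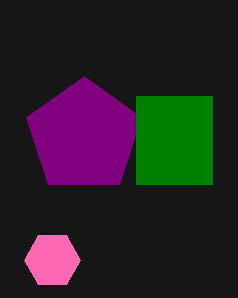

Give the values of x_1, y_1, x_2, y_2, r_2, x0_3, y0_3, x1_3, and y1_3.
x_1 = 84
y_1 = 136
x_2 = 52
y_2 = 260
r_2 = 28
x0_3 = 136
y0_3 = 96
x1_3 = 212
y1_3 = 184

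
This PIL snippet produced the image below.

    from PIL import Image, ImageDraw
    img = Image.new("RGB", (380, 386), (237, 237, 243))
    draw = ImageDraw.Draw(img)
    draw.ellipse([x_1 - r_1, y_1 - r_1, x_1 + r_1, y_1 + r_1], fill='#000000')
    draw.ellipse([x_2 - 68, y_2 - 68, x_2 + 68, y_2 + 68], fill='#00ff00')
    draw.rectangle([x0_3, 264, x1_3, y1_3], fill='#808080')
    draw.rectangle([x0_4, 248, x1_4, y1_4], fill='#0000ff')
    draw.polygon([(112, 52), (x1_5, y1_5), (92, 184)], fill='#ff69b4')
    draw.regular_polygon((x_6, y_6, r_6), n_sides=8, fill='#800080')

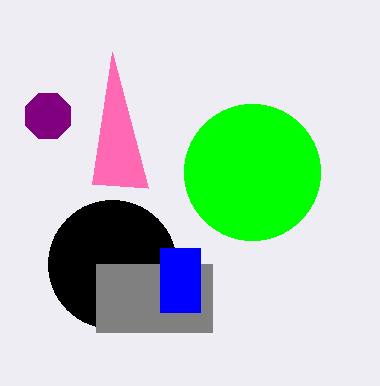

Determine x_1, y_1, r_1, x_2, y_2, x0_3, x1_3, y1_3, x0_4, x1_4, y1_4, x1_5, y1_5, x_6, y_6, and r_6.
x_1 = 112, y_1 = 264, r_1 = 64, x_2 = 252, y_2 = 172, x0_3 = 96, x1_3 = 212, y1_3 = 332, x0_4 = 160, x1_4 = 200, y1_4 = 312, x1_5 = 148, y1_5 = 188, x_6 = 48, y_6 = 116, r_6 = 24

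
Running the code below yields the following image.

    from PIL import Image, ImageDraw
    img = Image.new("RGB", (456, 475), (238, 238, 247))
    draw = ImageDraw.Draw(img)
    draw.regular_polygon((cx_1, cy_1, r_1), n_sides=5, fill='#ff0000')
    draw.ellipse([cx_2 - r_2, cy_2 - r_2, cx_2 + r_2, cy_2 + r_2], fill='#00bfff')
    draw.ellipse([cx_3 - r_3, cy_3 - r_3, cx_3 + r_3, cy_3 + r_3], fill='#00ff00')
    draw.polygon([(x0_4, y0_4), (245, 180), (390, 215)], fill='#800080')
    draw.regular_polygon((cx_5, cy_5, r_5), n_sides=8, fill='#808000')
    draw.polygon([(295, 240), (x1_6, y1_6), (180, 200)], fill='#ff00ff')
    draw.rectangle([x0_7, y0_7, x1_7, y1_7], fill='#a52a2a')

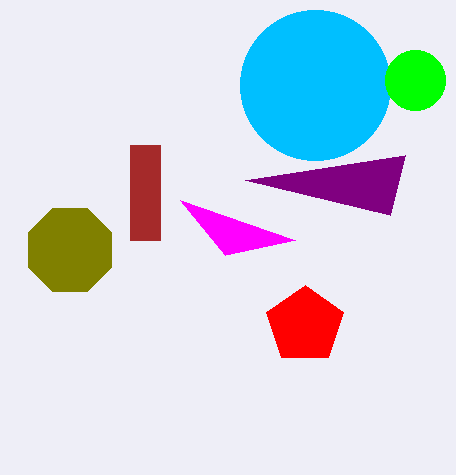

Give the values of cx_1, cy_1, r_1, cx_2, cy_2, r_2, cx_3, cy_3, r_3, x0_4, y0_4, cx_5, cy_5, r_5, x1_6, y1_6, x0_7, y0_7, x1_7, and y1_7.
cx_1 = 305
cy_1 = 325
r_1 = 40
cx_2 = 315
cy_2 = 85
r_2 = 75
cx_3 = 415
cy_3 = 80
r_3 = 30
x0_4 = 405
y0_4 = 155
cx_5 = 70
cy_5 = 250
r_5 = 45
x1_6 = 225
y1_6 = 255
x0_7 = 130
y0_7 = 145
x1_7 = 160
y1_7 = 240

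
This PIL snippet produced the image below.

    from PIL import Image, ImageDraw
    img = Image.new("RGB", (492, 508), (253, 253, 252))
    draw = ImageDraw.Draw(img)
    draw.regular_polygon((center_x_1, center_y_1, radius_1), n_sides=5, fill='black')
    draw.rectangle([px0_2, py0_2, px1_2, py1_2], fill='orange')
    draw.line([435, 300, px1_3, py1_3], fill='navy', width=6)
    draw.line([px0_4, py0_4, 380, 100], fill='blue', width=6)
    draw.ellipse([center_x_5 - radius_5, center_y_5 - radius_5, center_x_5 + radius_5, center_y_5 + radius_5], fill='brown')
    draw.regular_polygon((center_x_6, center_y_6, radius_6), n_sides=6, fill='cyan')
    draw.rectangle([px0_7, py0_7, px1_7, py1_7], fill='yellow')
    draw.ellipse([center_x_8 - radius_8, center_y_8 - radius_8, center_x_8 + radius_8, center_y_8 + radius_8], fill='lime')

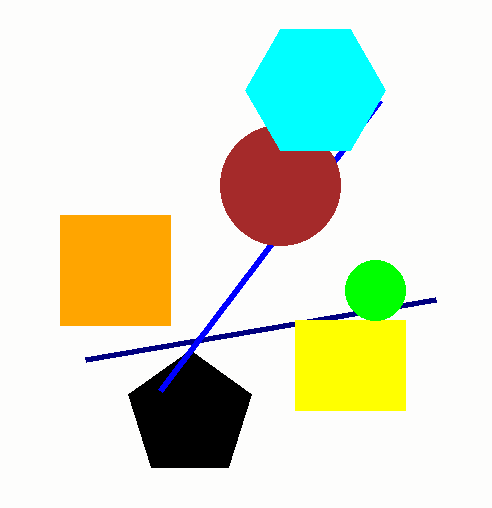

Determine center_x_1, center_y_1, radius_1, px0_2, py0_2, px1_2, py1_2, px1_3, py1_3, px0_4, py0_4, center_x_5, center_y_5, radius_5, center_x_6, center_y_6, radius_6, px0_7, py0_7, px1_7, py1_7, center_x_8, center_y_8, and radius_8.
center_x_1 = 190, center_y_1 = 415, radius_1 = 65, px0_2 = 60, py0_2 = 215, px1_2 = 170, py1_2 = 325, px1_3 = 85, py1_3 = 360, px0_4 = 160, py0_4 = 390, center_x_5 = 280, center_y_5 = 185, radius_5 = 60, center_x_6 = 315, center_y_6 = 90, radius_6 = 70, px0_7 = 295, py0_7 = 320, px1_7 = 405, py1_7 = 410, center_x_8 = 375, center_y_8 = 290, radius_8 = 30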